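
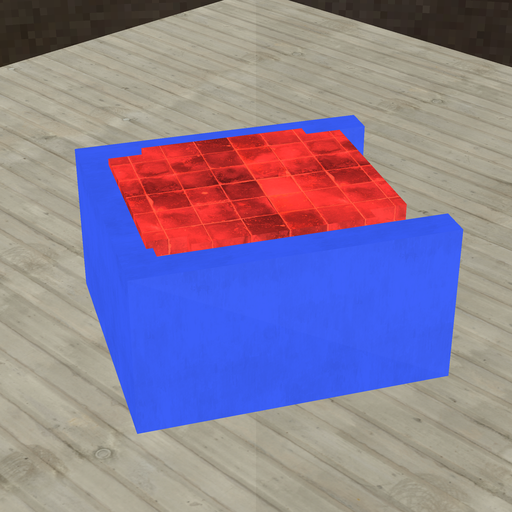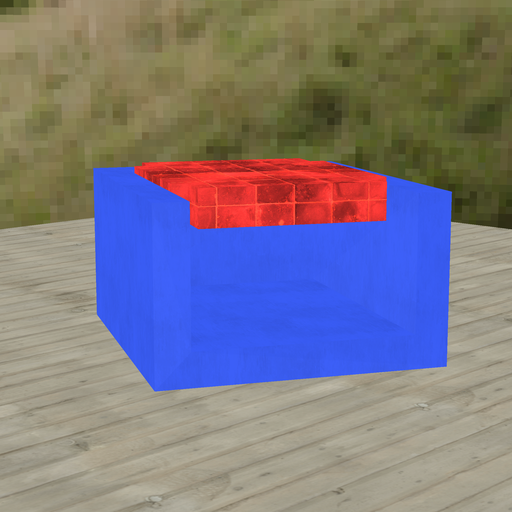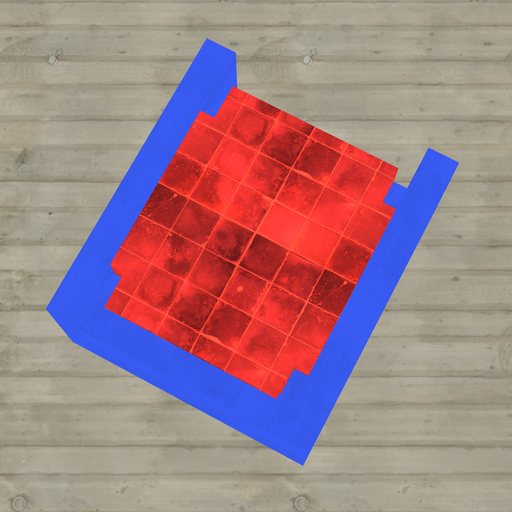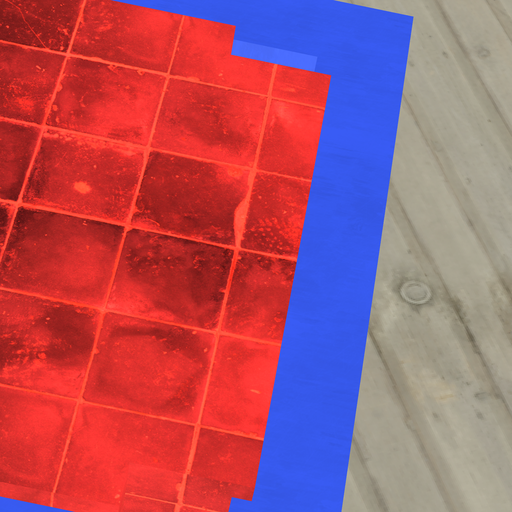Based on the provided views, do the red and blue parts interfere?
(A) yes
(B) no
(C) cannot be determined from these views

(A) yes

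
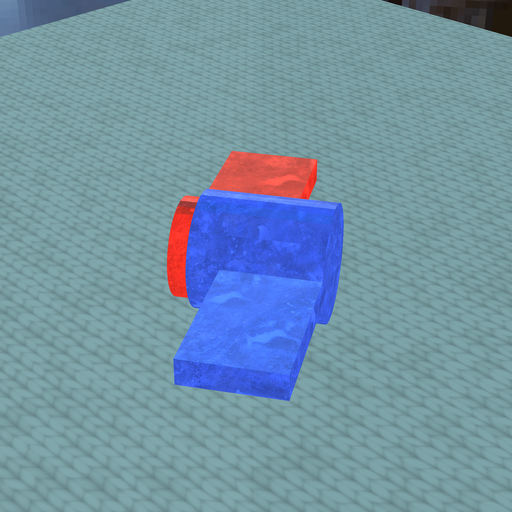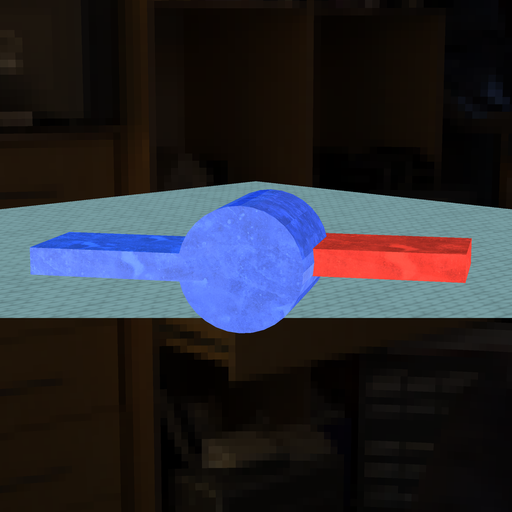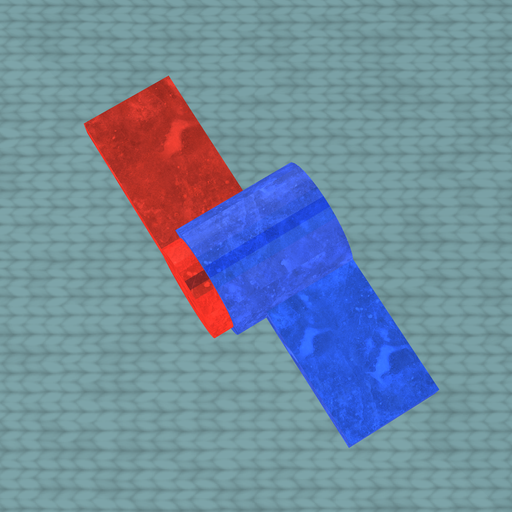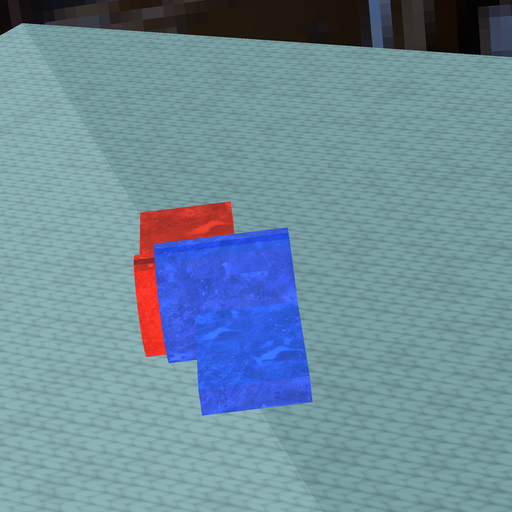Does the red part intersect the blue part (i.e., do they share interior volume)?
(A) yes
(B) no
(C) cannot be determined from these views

(A) yes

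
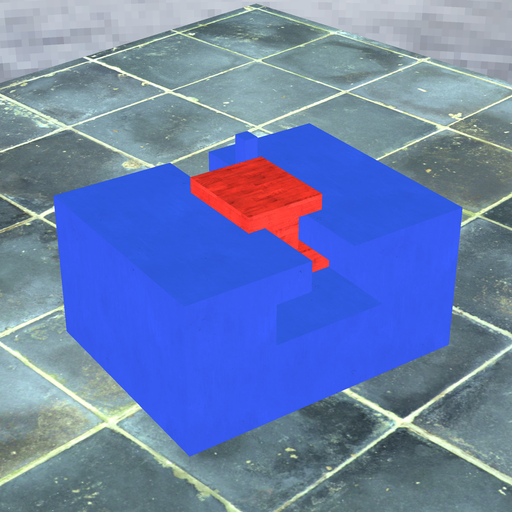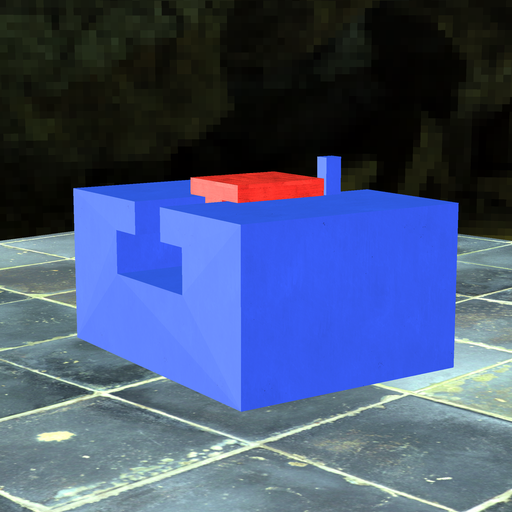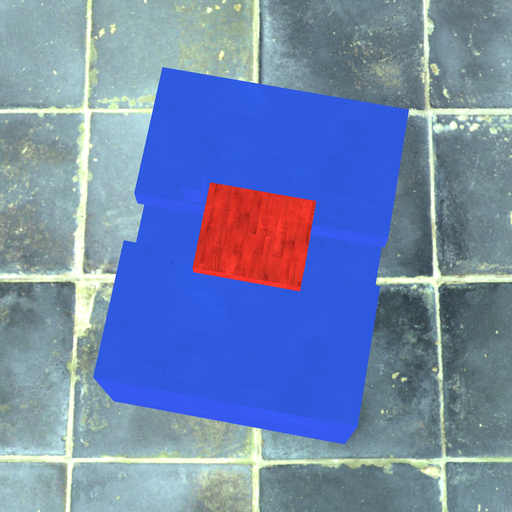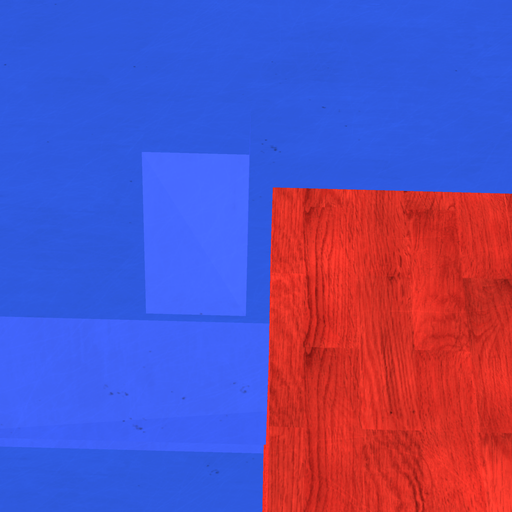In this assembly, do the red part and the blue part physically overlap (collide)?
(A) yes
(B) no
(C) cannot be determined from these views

(B) no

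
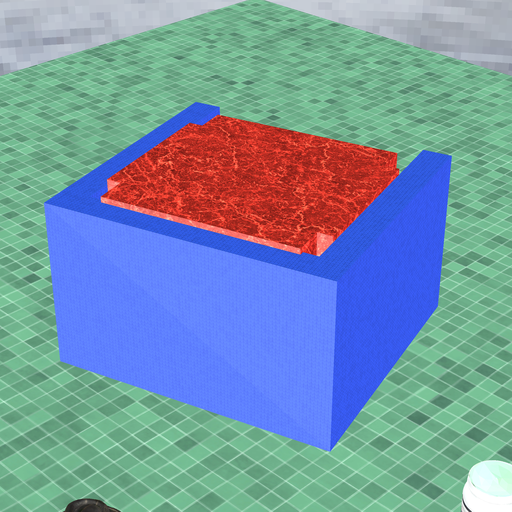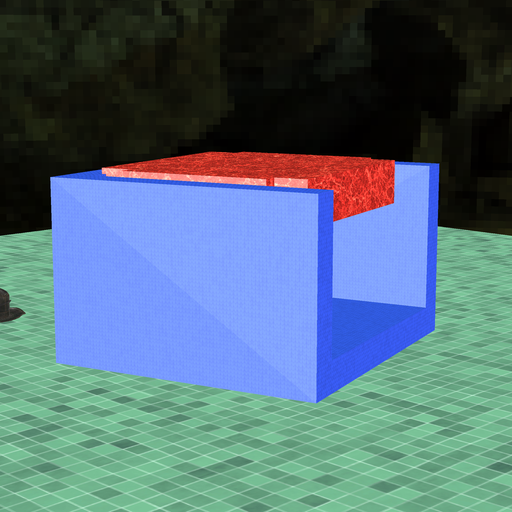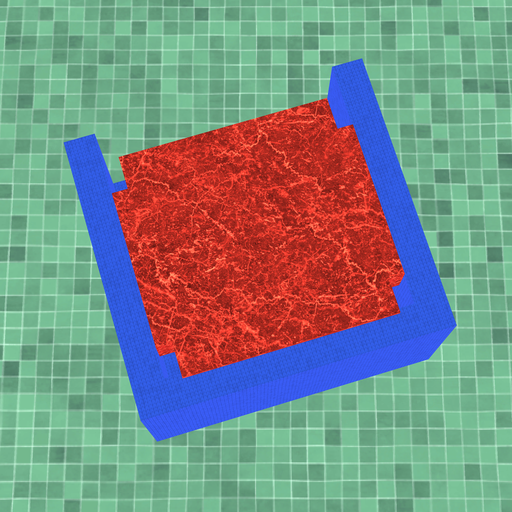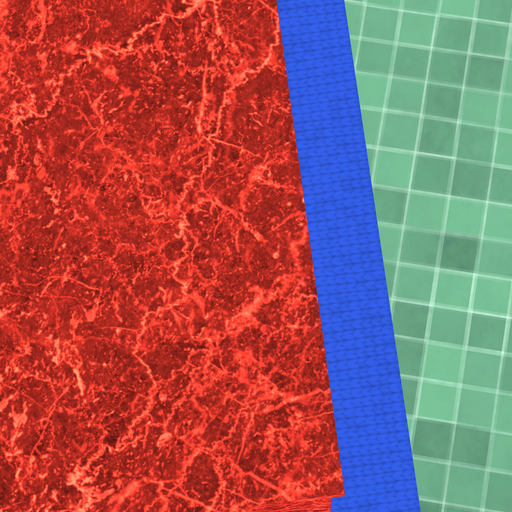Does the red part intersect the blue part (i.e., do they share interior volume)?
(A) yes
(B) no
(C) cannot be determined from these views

(A) yes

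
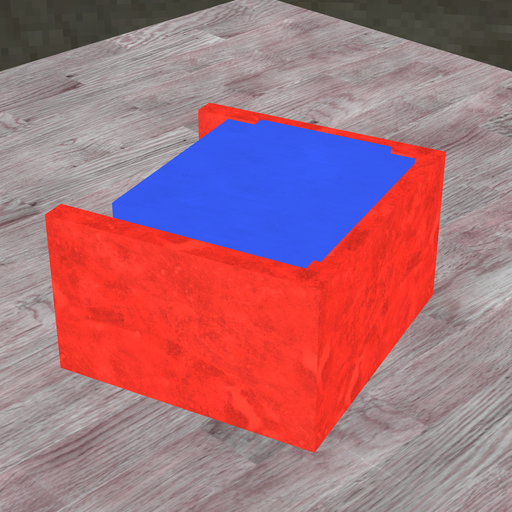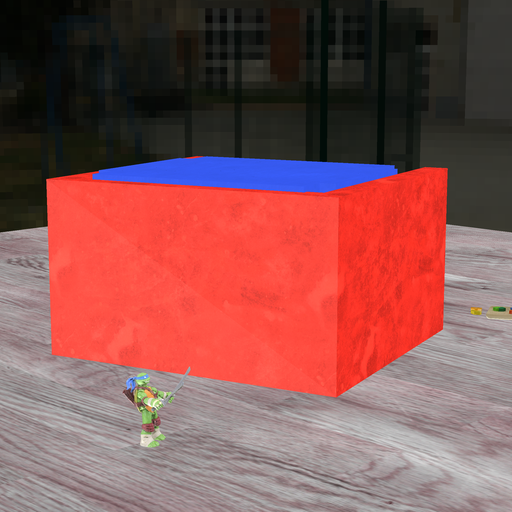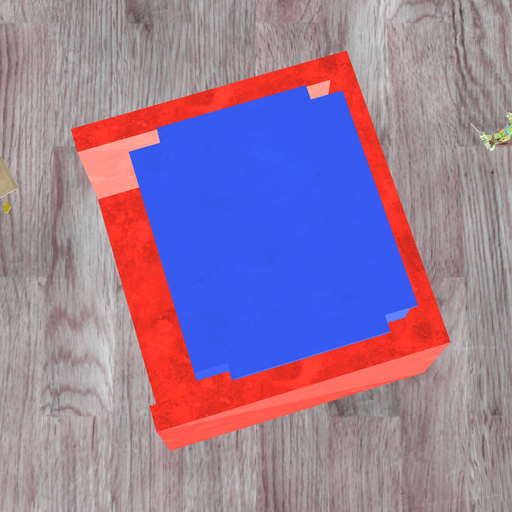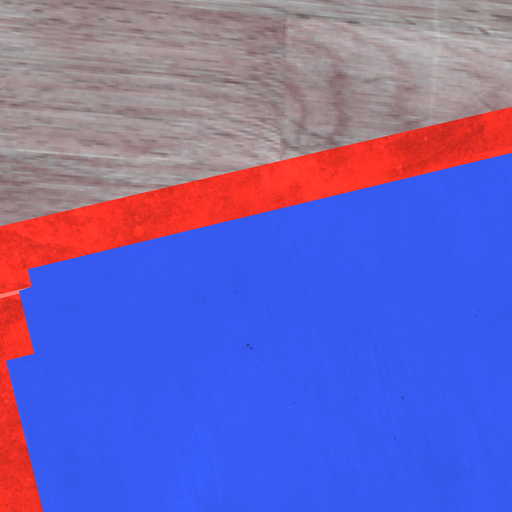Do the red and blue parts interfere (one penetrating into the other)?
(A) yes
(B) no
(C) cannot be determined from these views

(A) yes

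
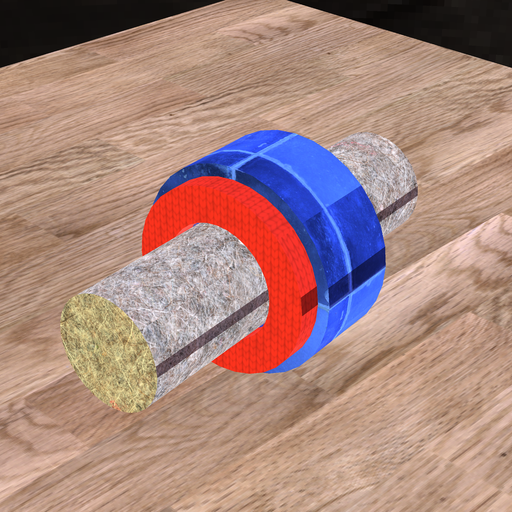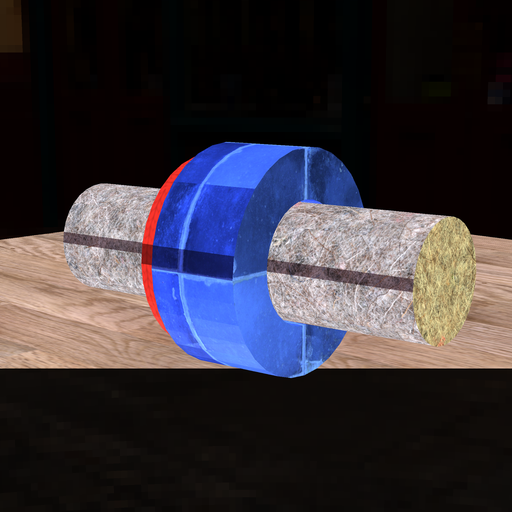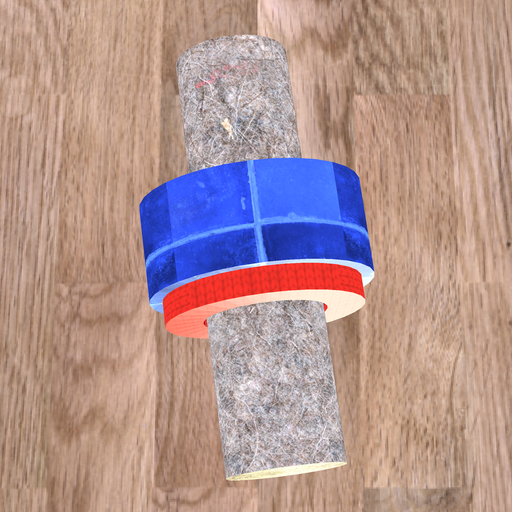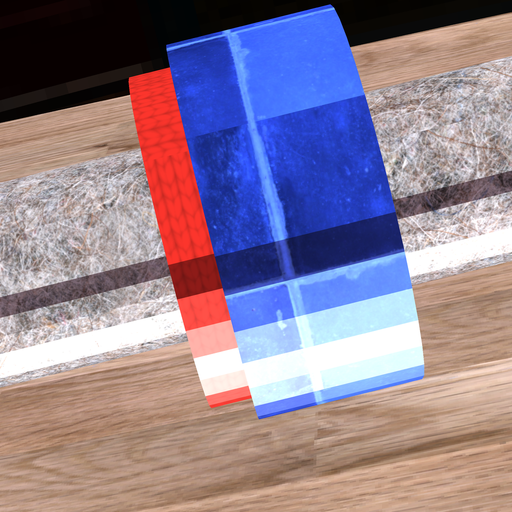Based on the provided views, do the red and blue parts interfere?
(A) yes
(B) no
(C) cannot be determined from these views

(A) yes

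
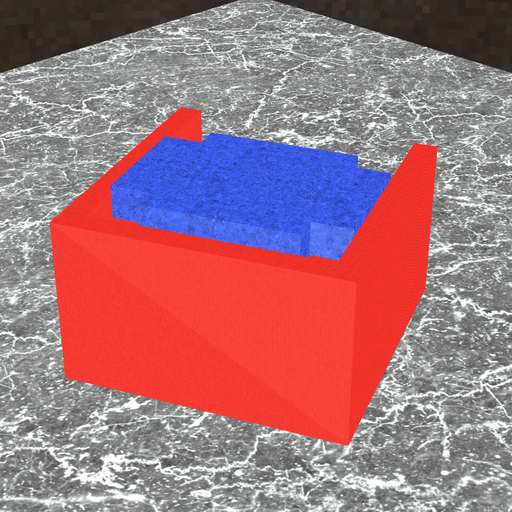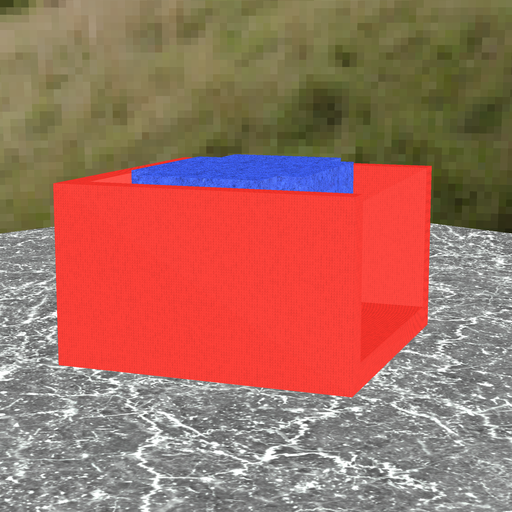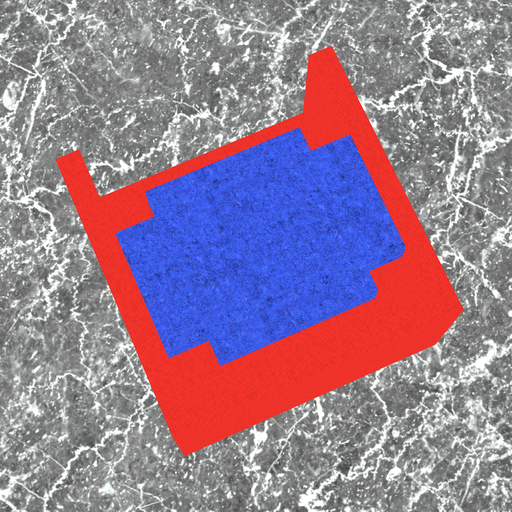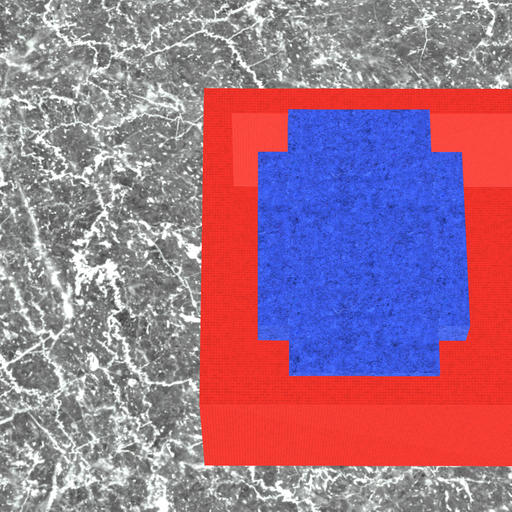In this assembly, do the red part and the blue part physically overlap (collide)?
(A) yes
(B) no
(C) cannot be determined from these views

(B) no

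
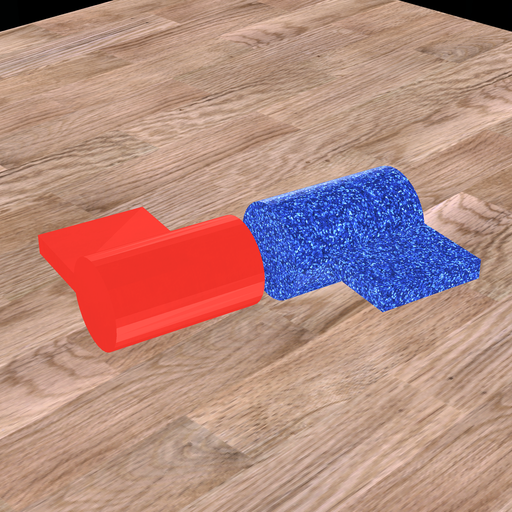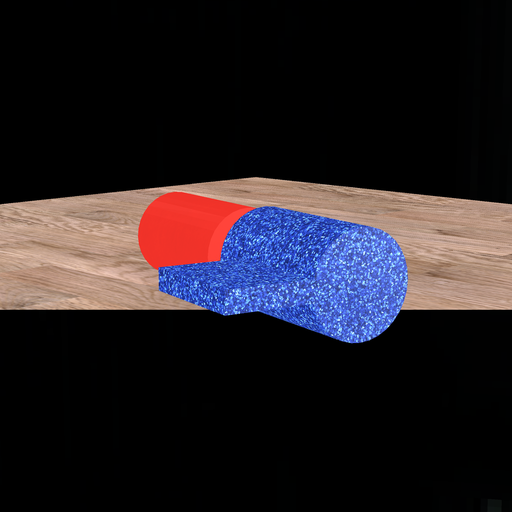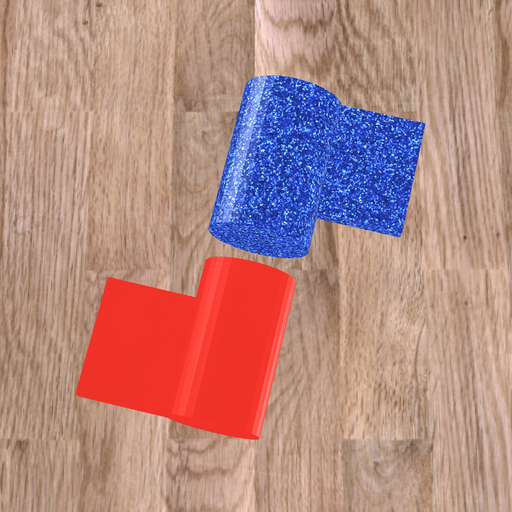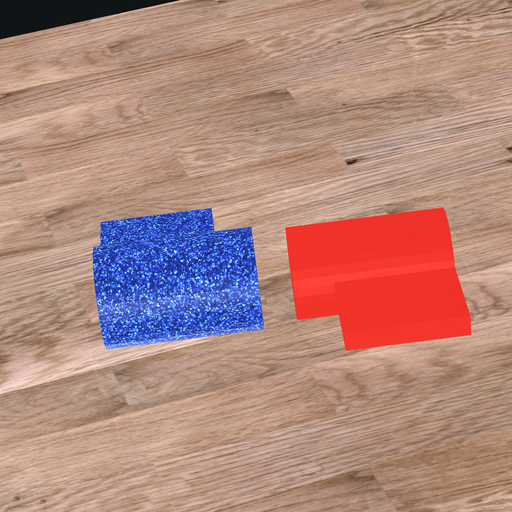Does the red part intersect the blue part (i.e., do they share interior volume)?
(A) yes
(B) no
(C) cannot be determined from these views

(B) no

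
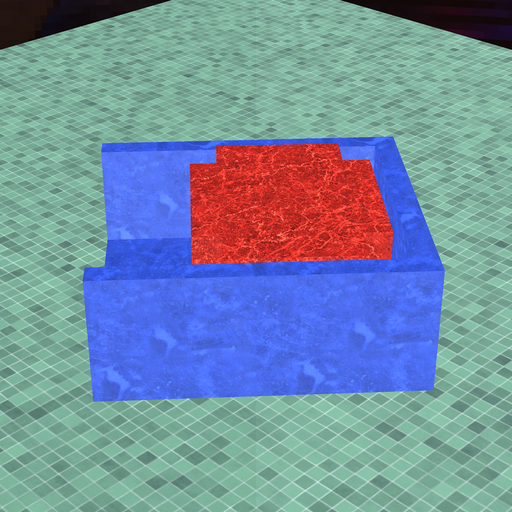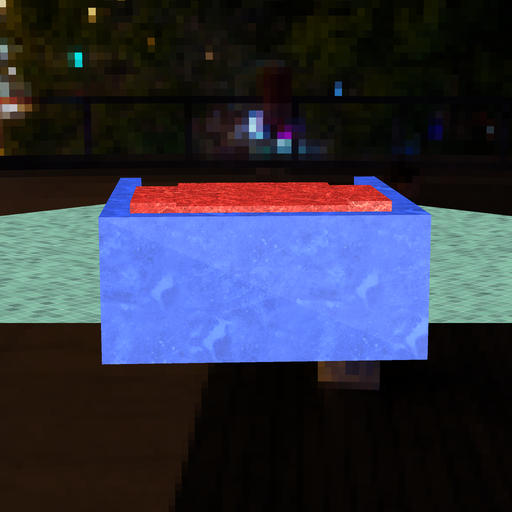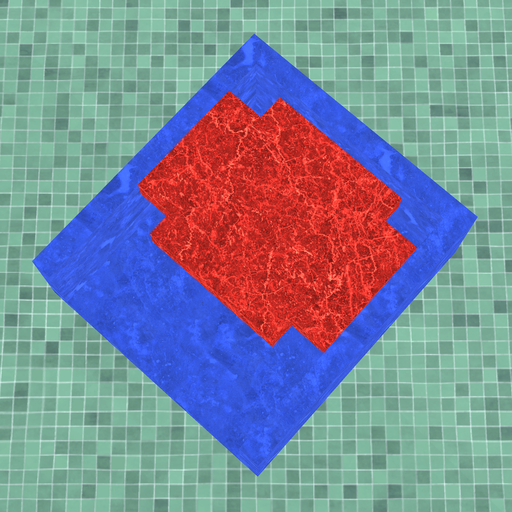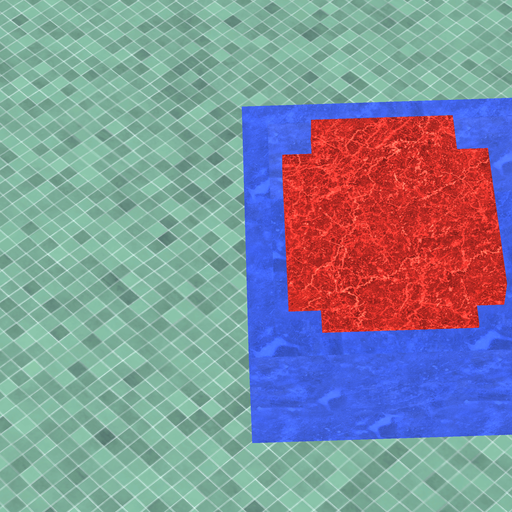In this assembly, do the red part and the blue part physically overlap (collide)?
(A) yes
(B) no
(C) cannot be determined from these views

(B) no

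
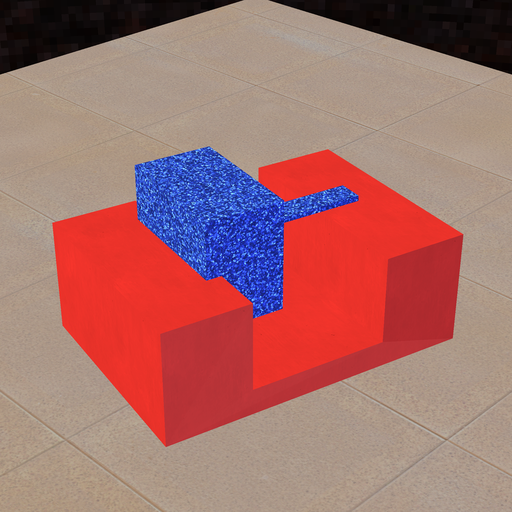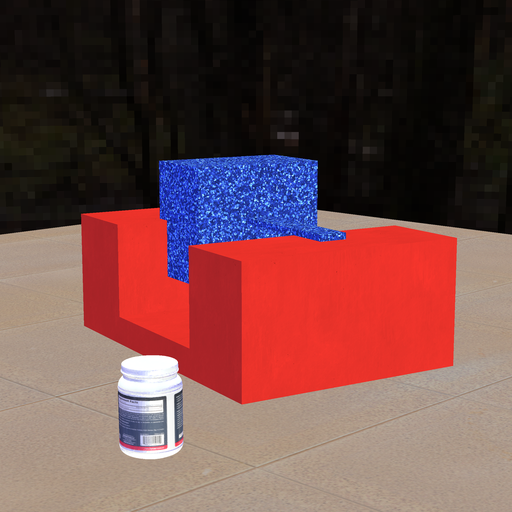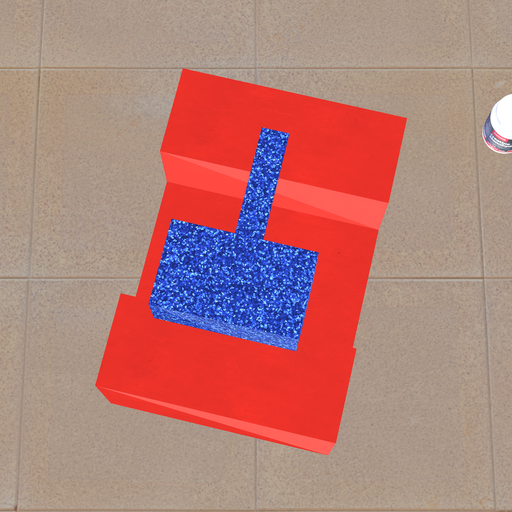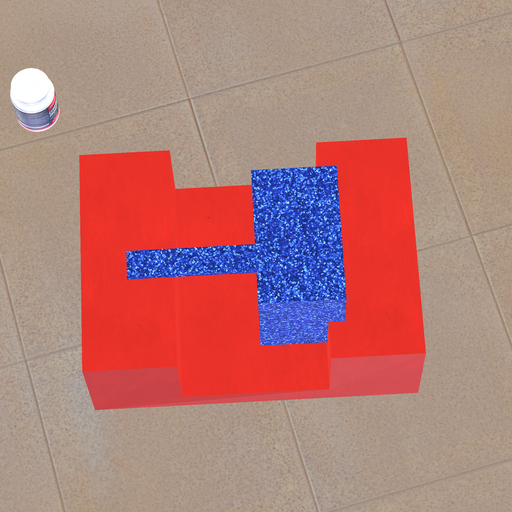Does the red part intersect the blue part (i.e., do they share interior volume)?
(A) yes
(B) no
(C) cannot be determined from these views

(A) yes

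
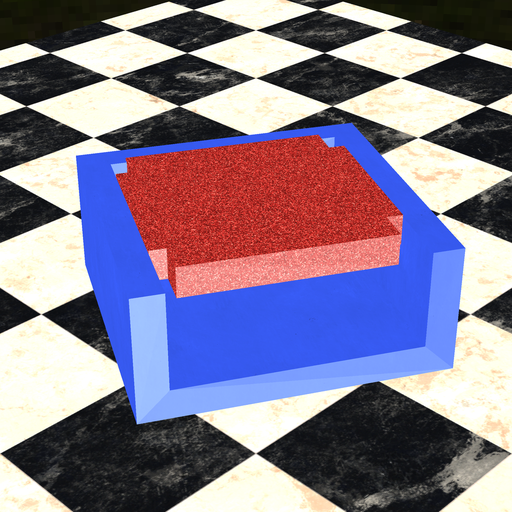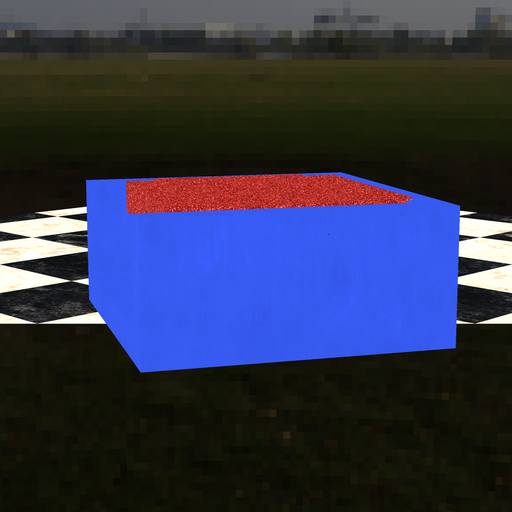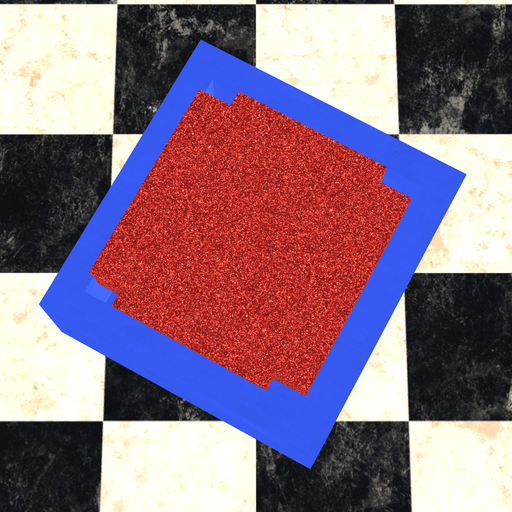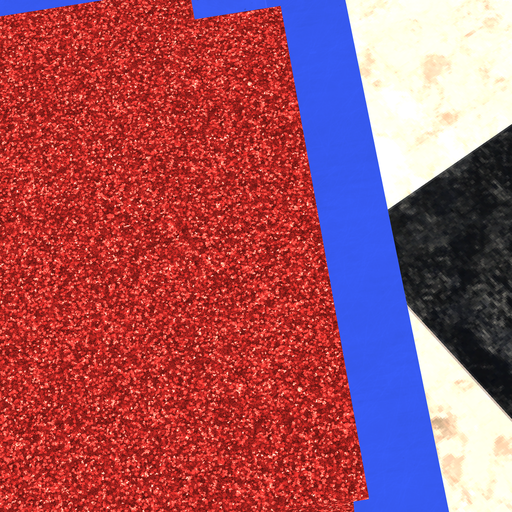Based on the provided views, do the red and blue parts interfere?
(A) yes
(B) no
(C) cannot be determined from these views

(A) yes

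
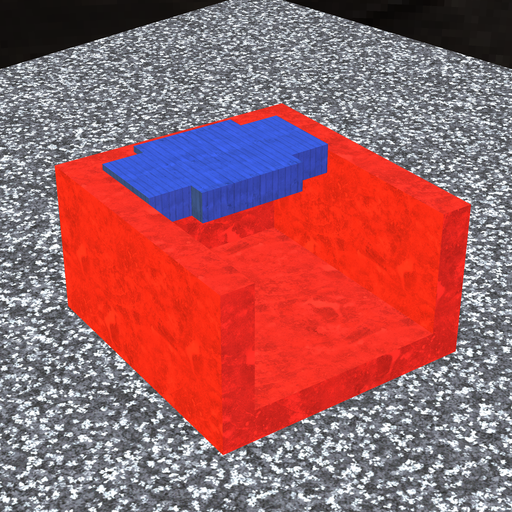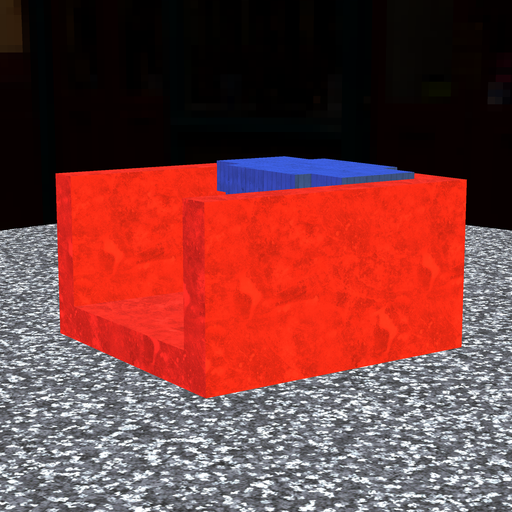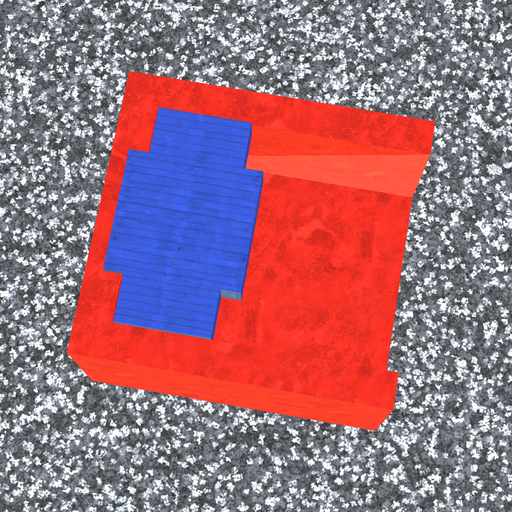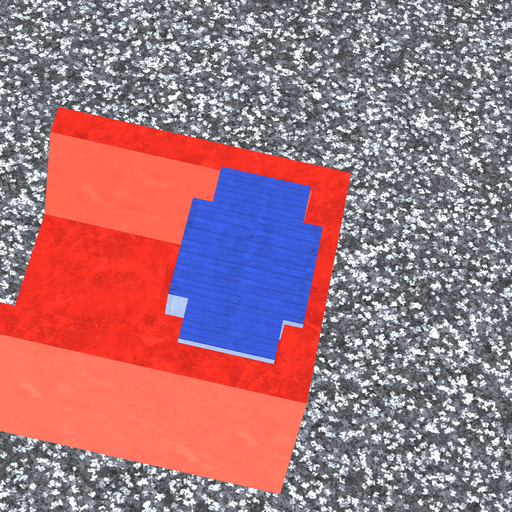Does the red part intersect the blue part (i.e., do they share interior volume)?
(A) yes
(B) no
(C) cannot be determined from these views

(A) yes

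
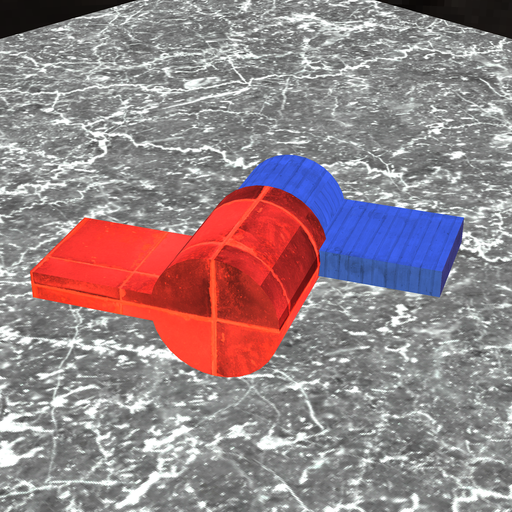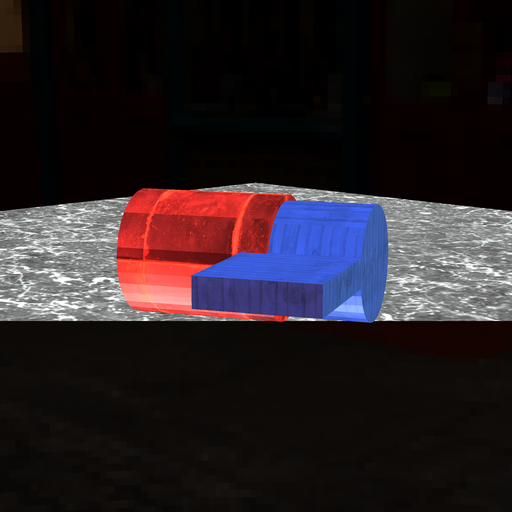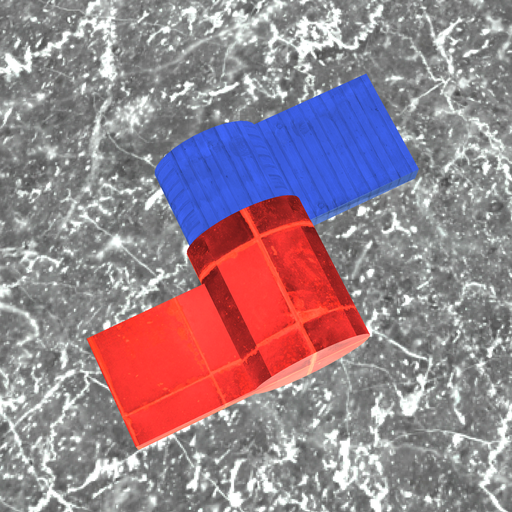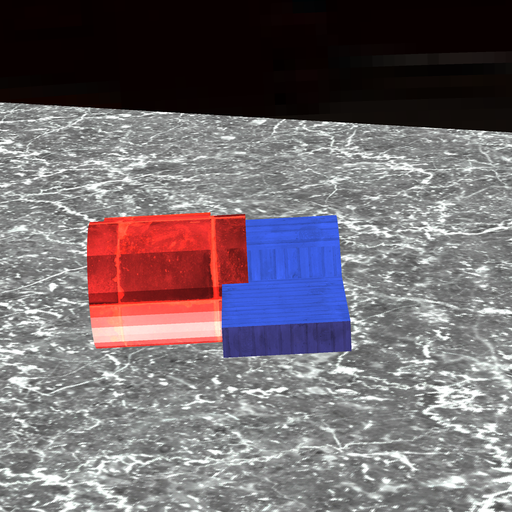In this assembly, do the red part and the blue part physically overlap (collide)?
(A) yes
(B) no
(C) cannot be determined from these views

(A) yes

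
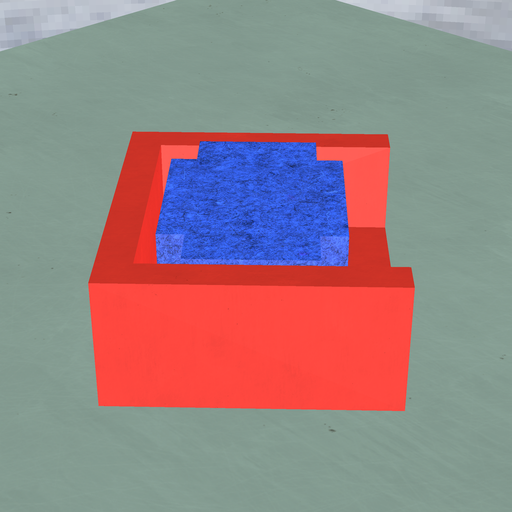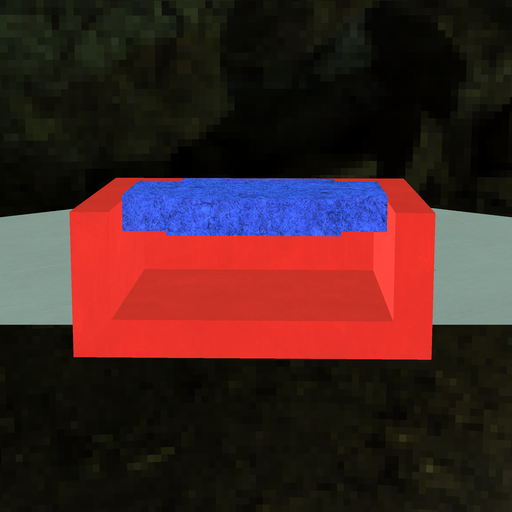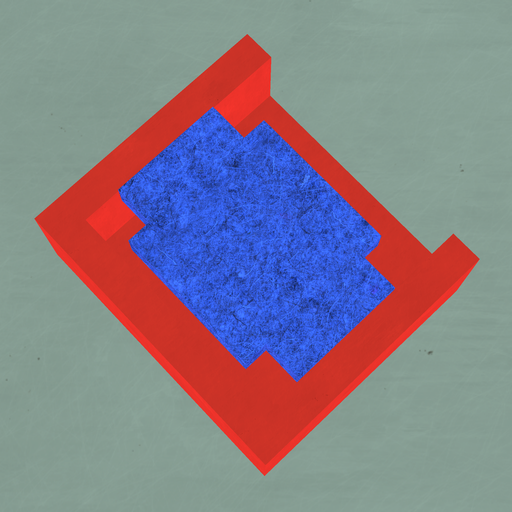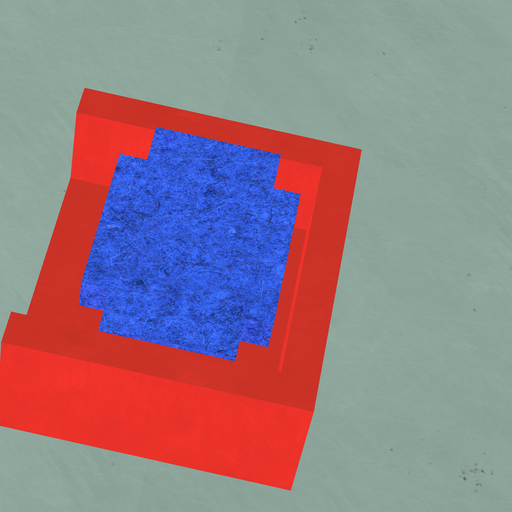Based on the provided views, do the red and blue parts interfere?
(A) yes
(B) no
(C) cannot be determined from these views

(B) no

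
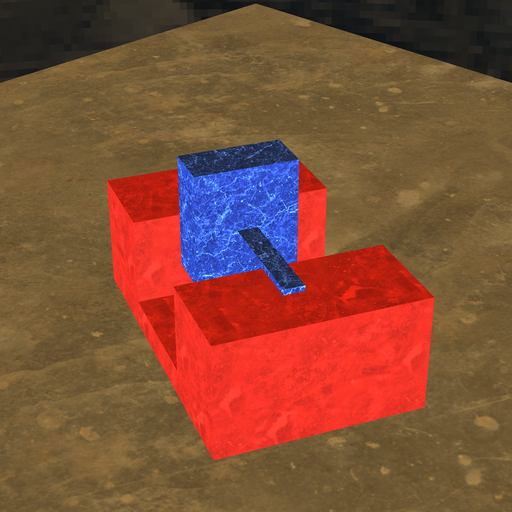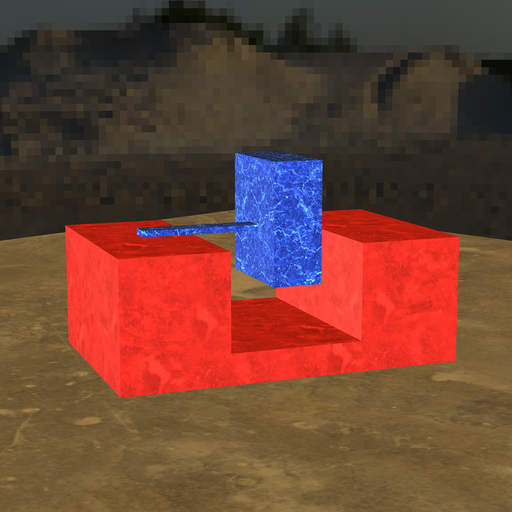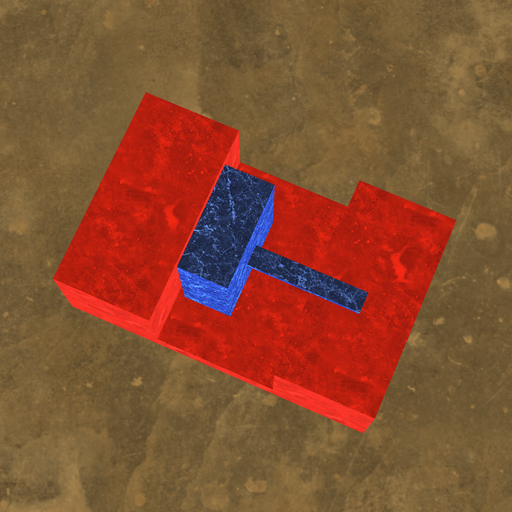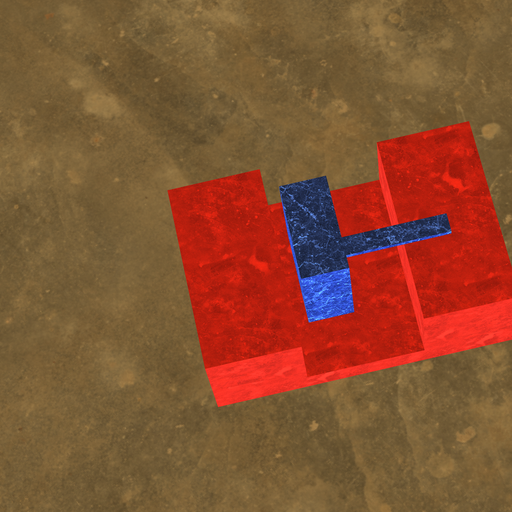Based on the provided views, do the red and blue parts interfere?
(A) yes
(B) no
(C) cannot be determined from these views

(B) no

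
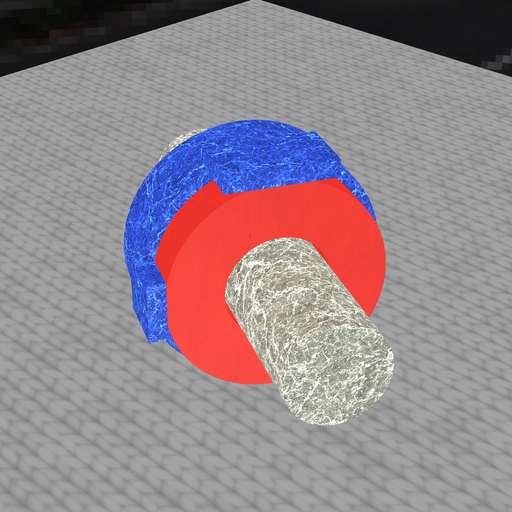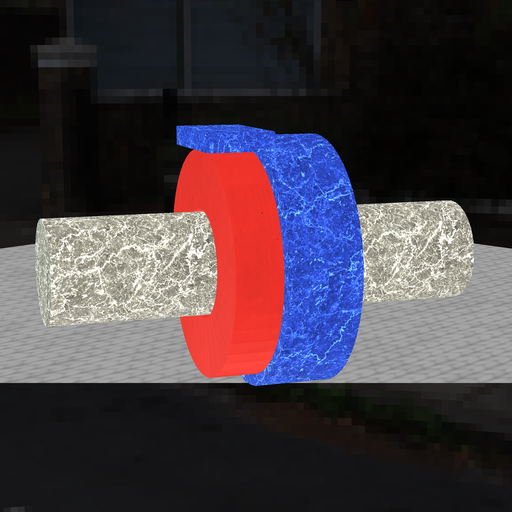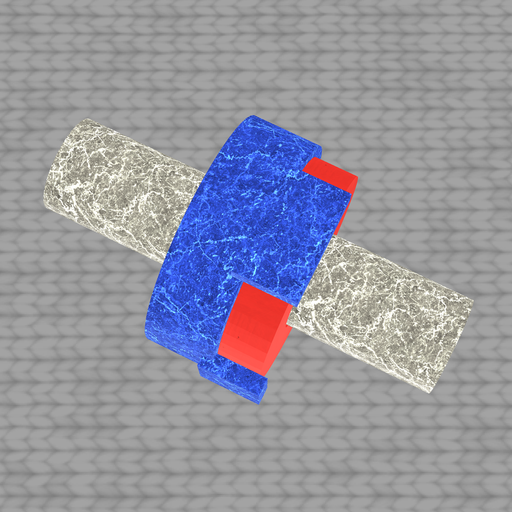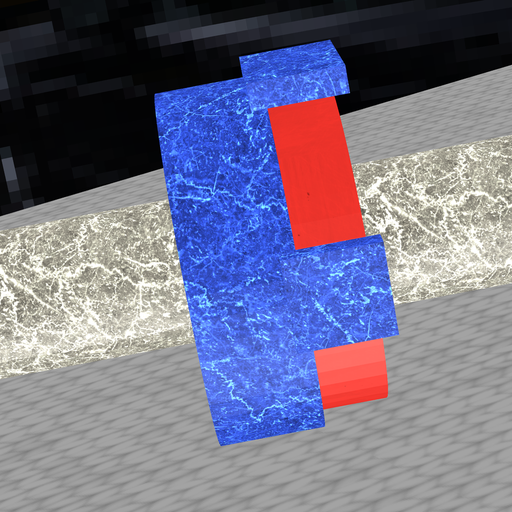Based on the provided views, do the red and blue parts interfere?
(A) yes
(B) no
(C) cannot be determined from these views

(A) yes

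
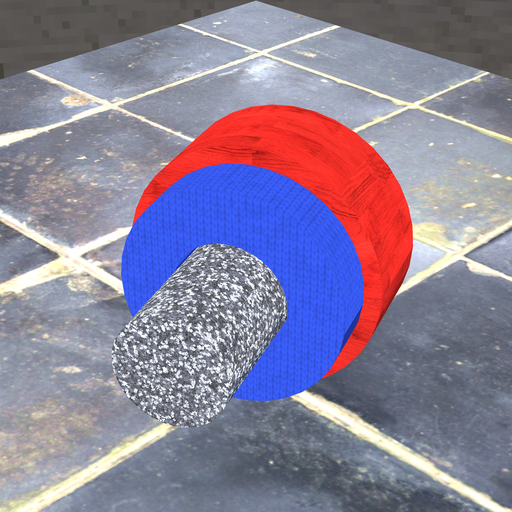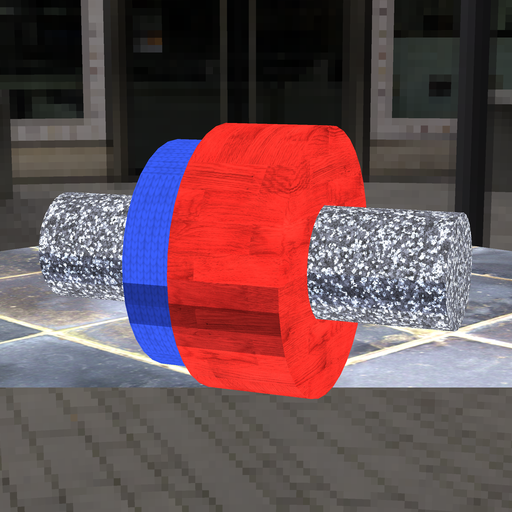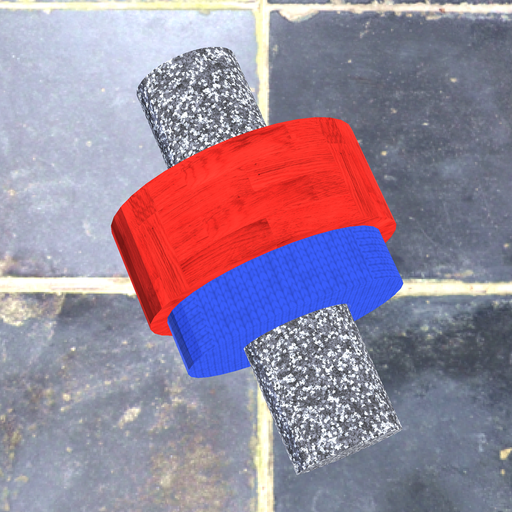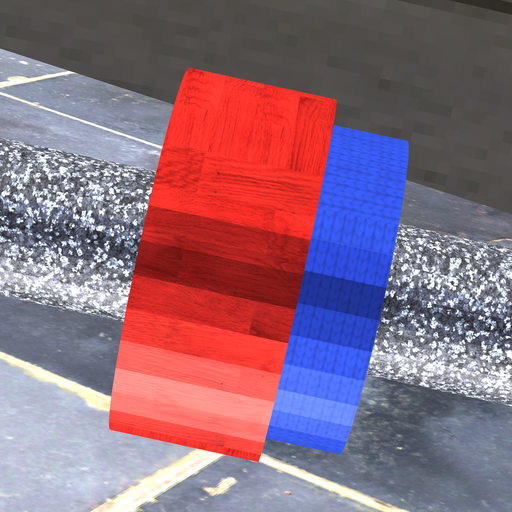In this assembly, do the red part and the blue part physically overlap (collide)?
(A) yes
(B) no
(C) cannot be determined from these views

(A) yes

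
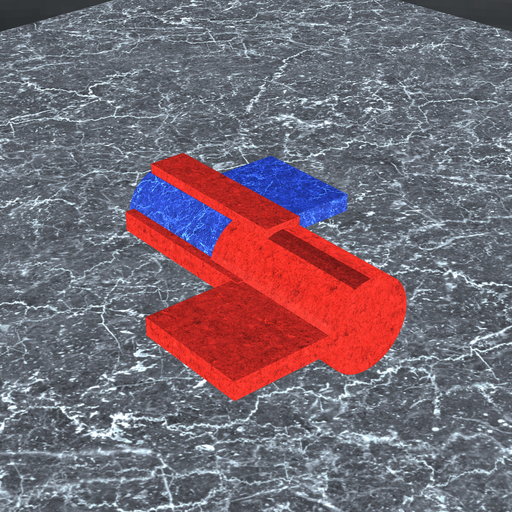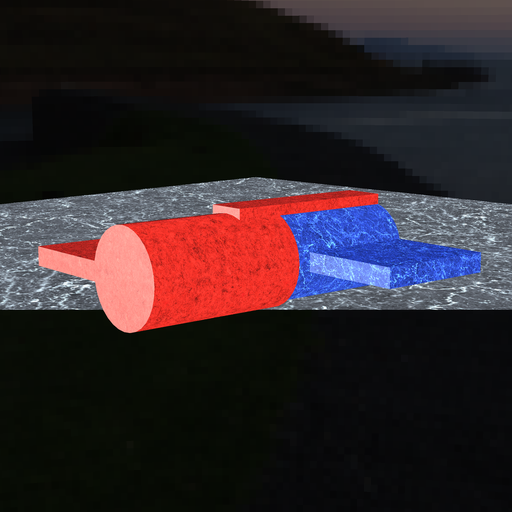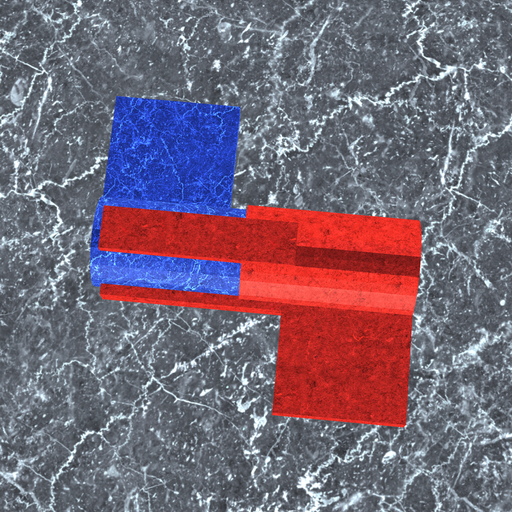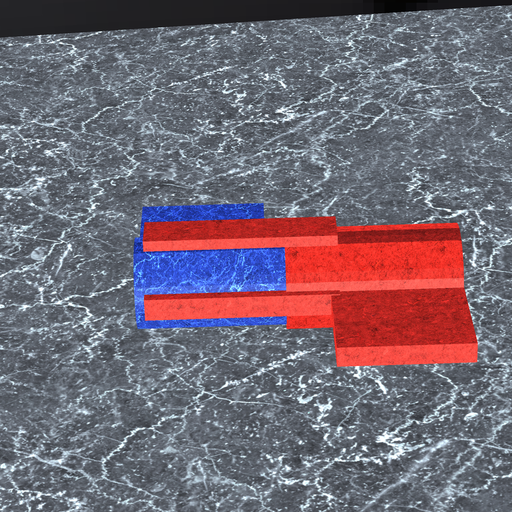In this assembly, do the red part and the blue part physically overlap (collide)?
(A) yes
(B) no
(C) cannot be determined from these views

(A) yes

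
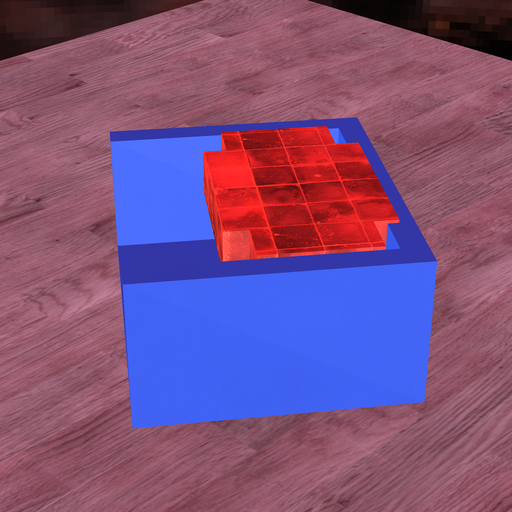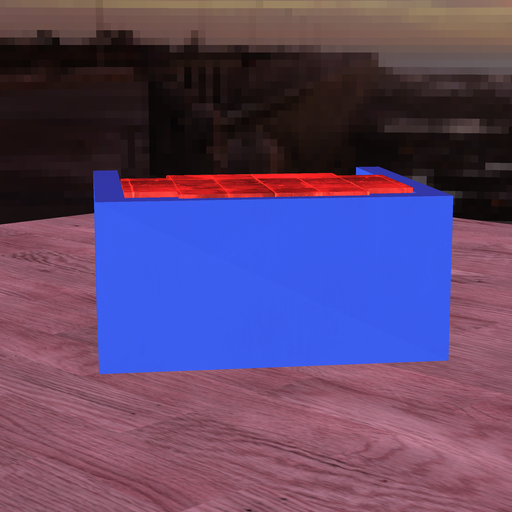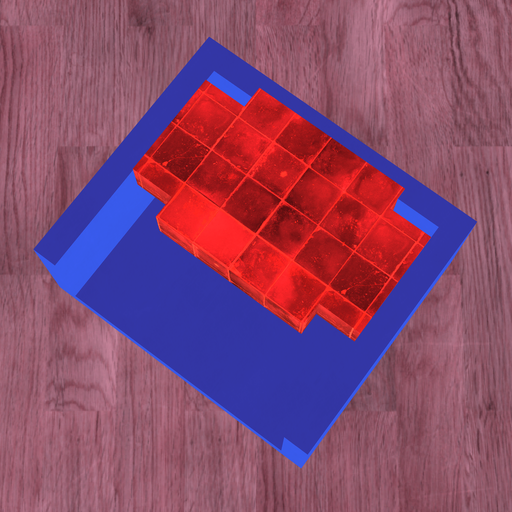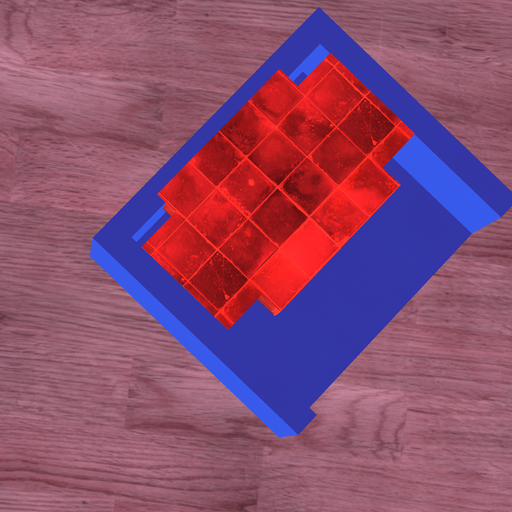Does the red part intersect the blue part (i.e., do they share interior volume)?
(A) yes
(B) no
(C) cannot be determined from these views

(A) yes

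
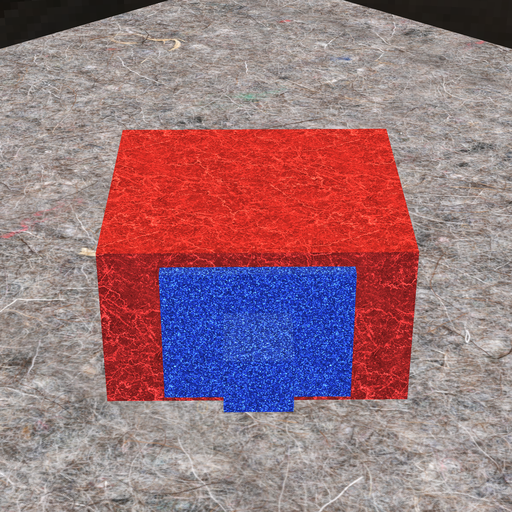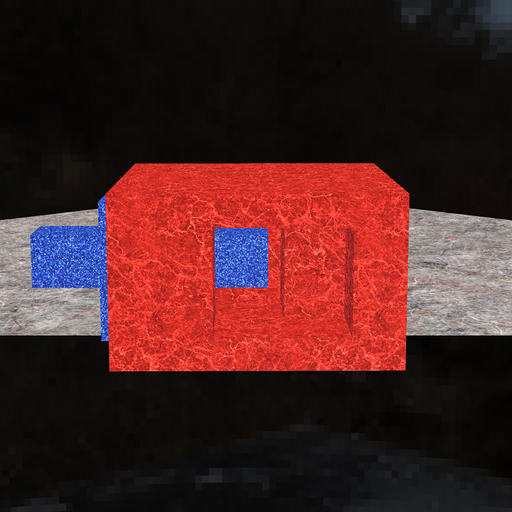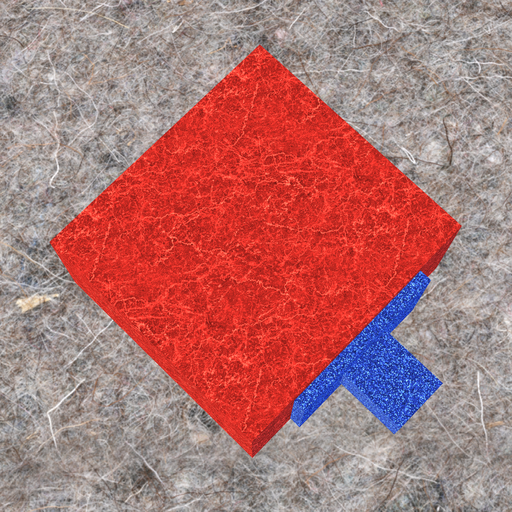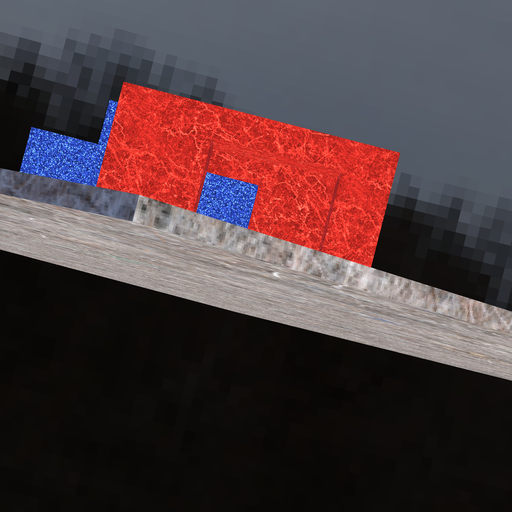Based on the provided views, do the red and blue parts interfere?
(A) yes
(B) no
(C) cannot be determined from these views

(B) no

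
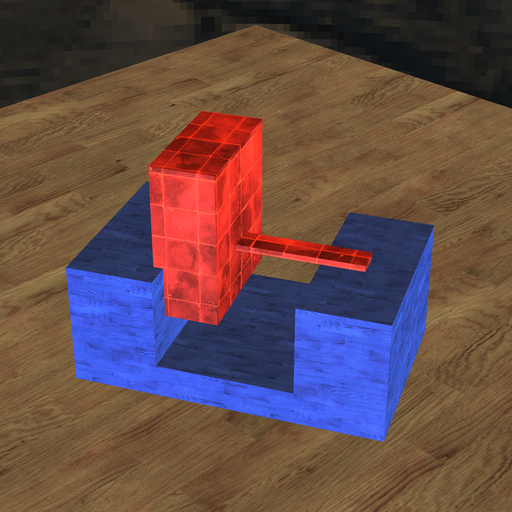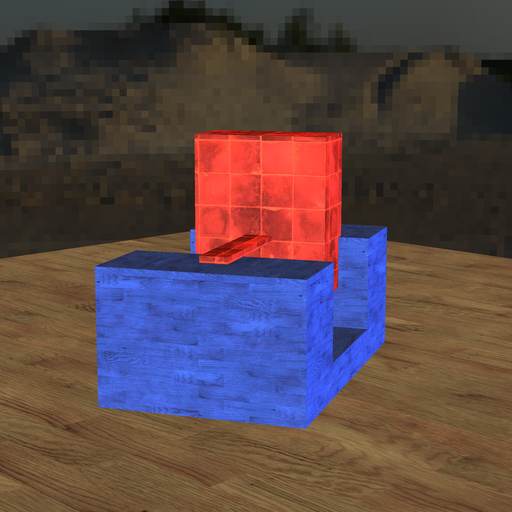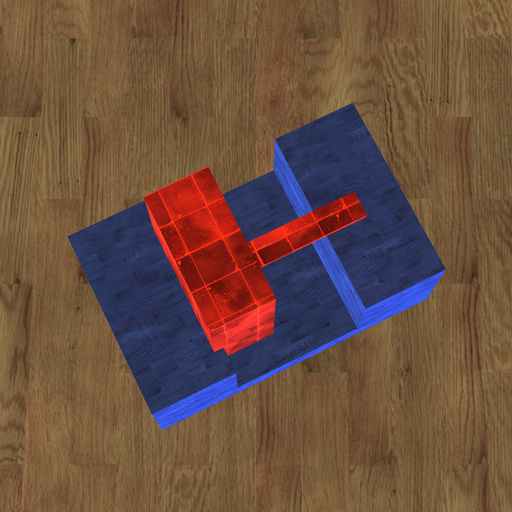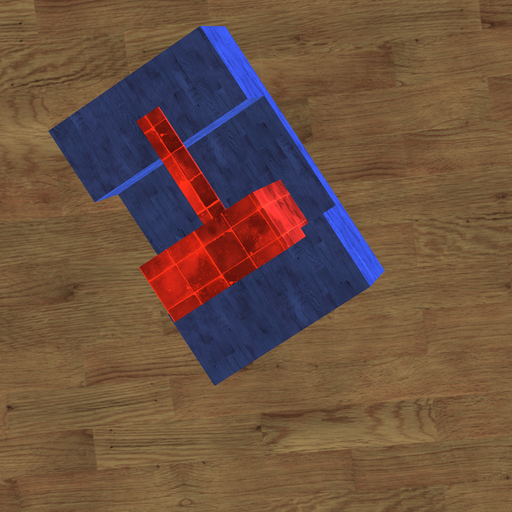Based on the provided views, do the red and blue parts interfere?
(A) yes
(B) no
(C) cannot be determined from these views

(A) yes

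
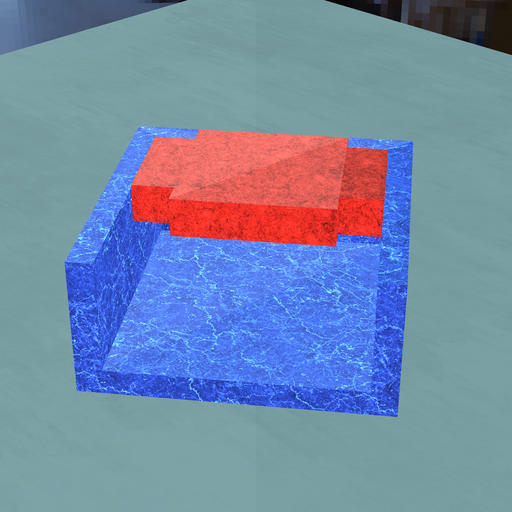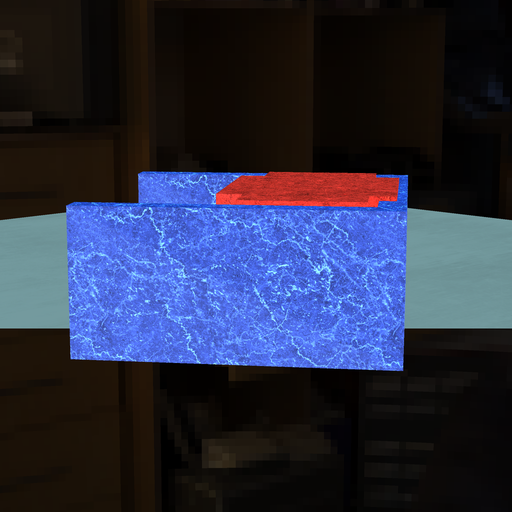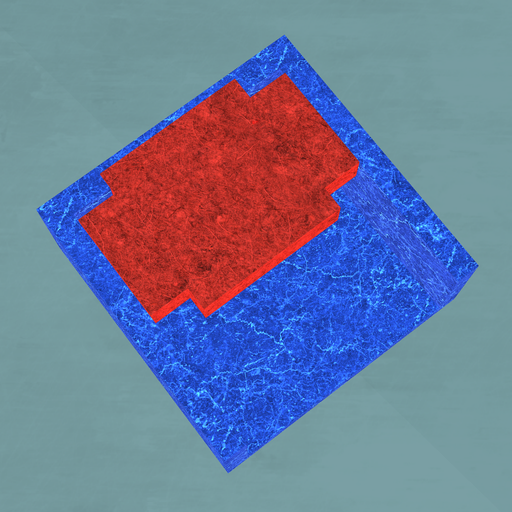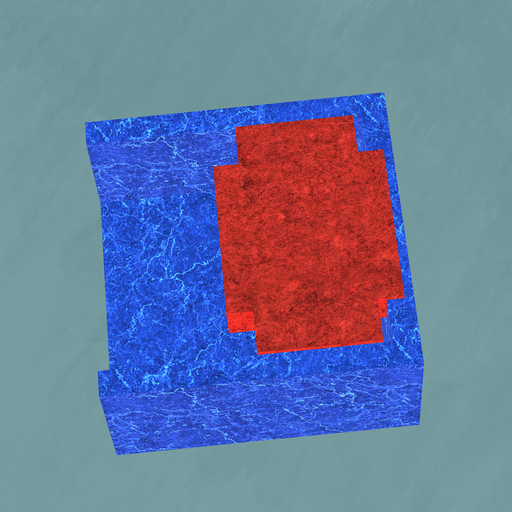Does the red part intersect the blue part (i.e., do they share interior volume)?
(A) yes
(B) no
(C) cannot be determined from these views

(A) yes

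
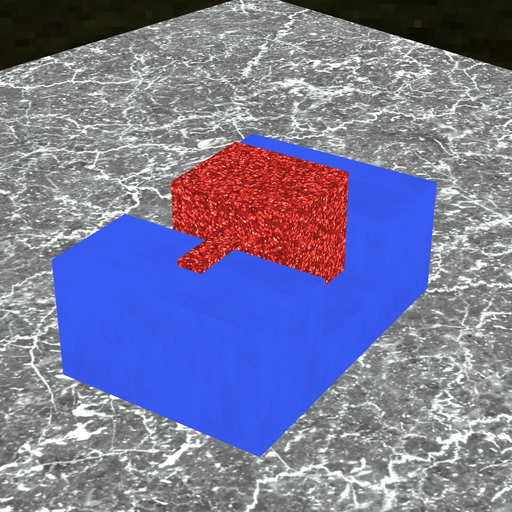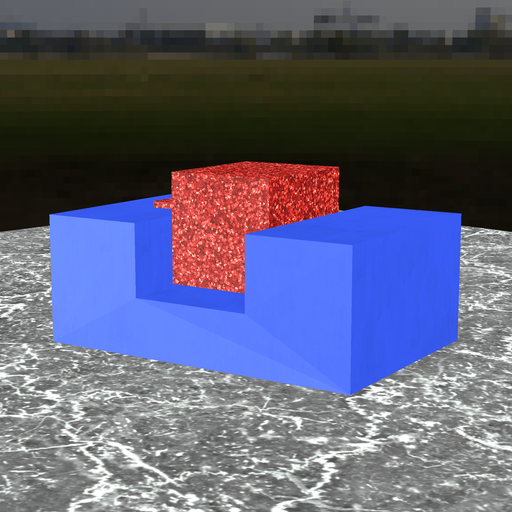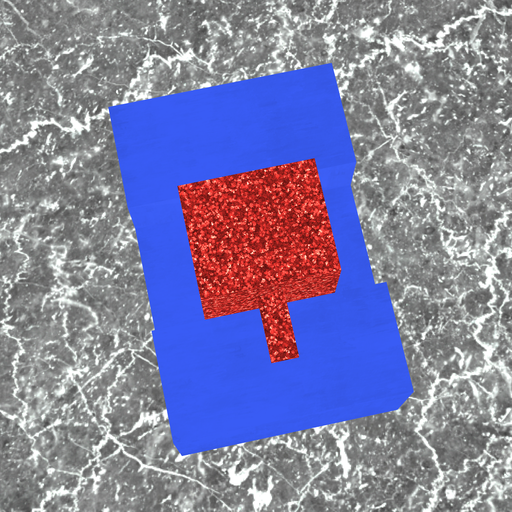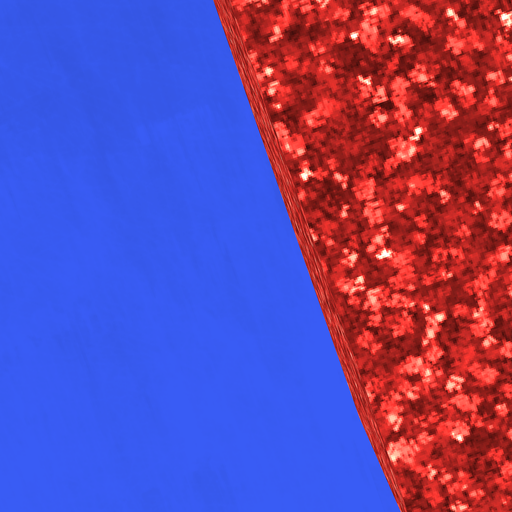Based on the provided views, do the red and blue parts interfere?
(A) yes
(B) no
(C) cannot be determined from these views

(B) no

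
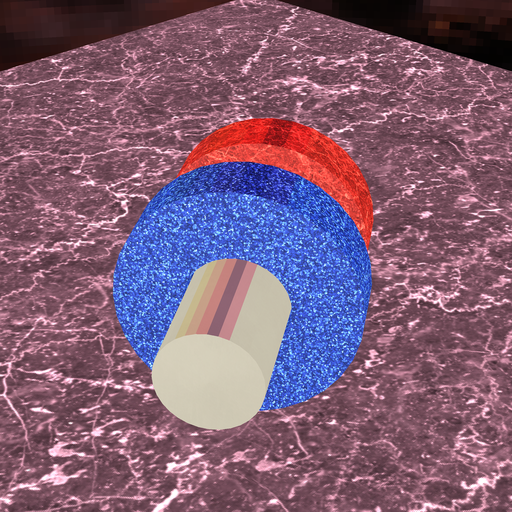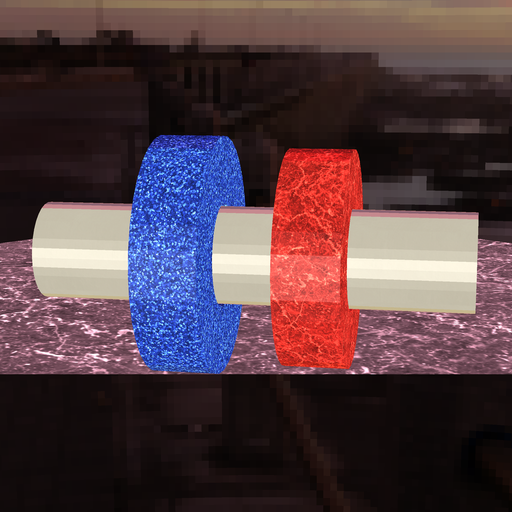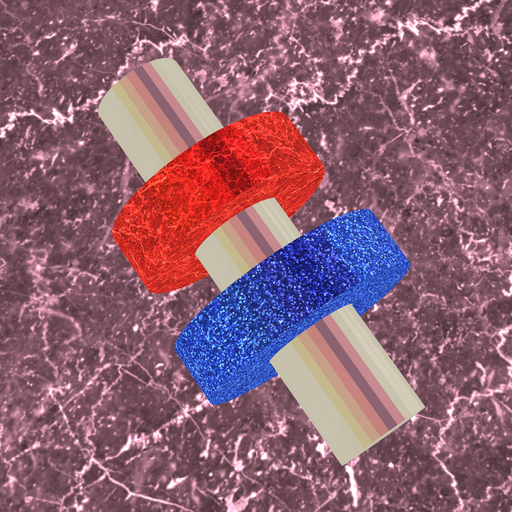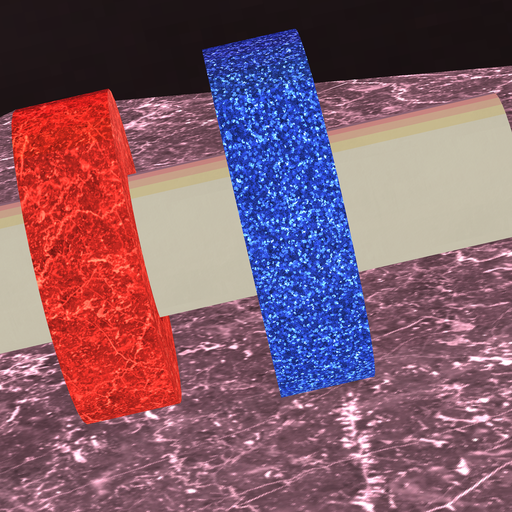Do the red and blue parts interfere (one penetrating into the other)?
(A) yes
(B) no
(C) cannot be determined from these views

(B) no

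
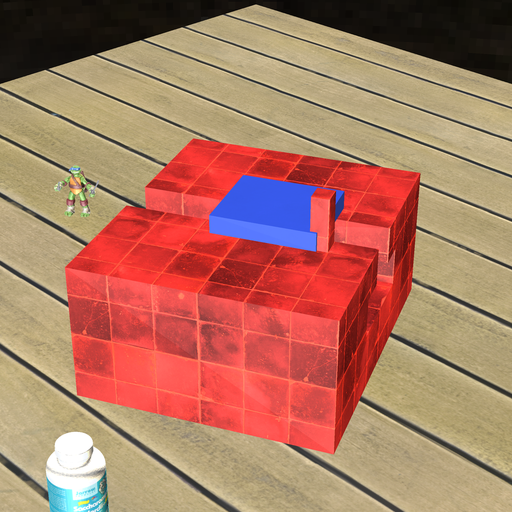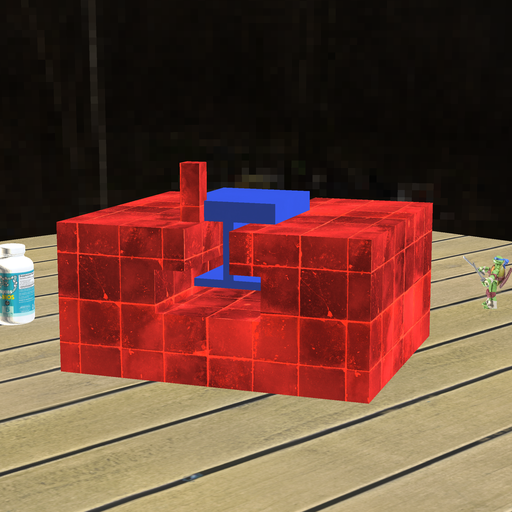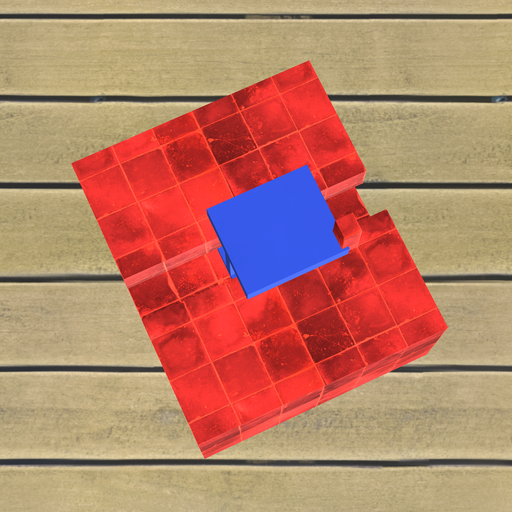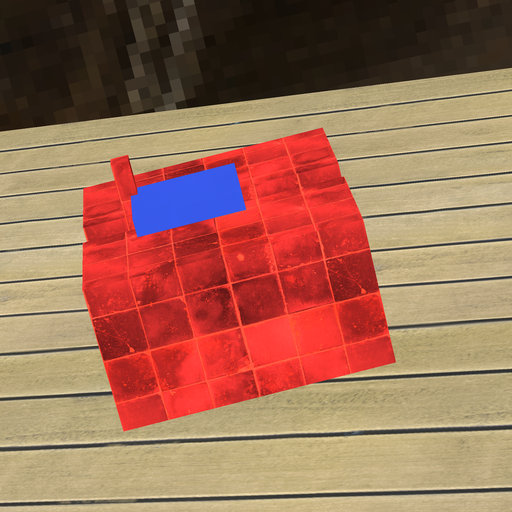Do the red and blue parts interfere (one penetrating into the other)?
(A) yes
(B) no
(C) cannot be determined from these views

(A) yes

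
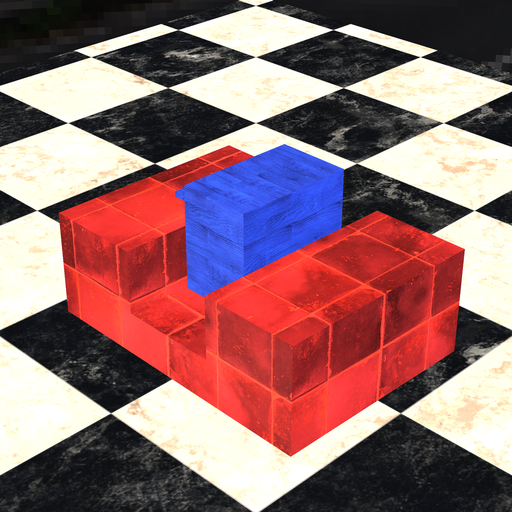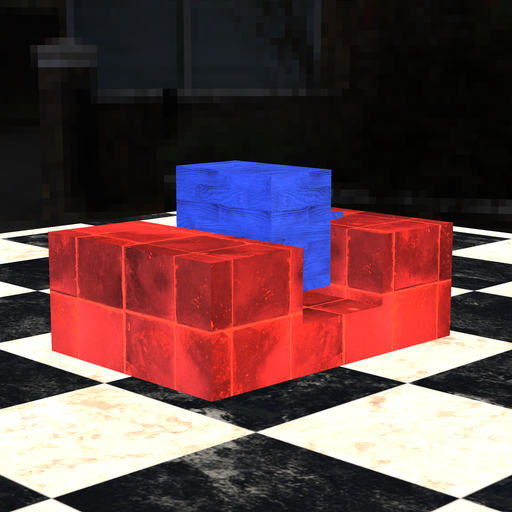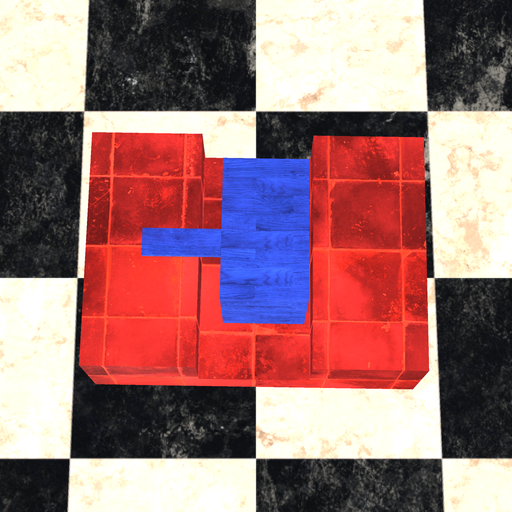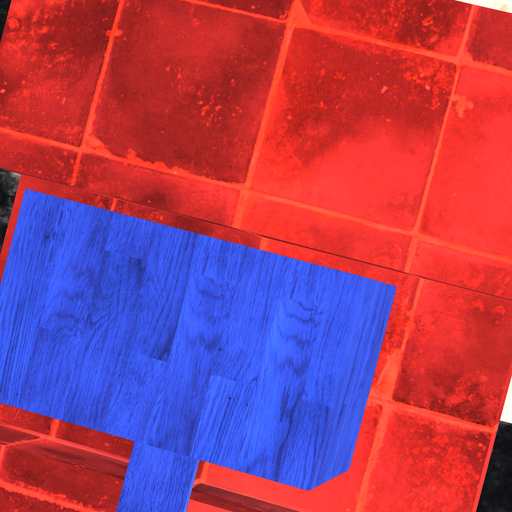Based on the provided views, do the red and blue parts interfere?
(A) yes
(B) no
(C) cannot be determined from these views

(B) no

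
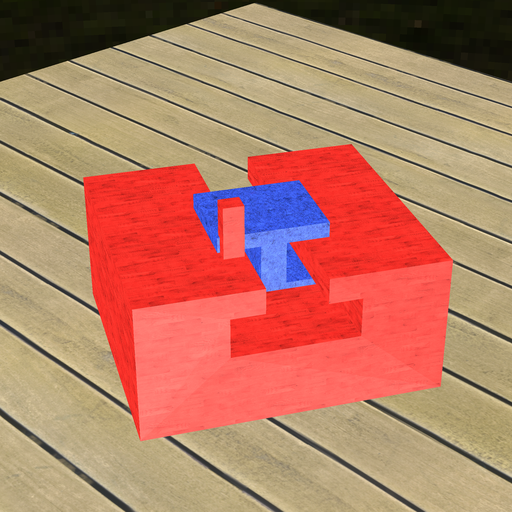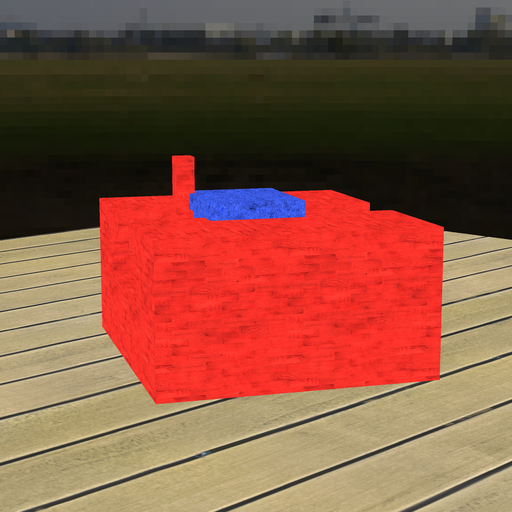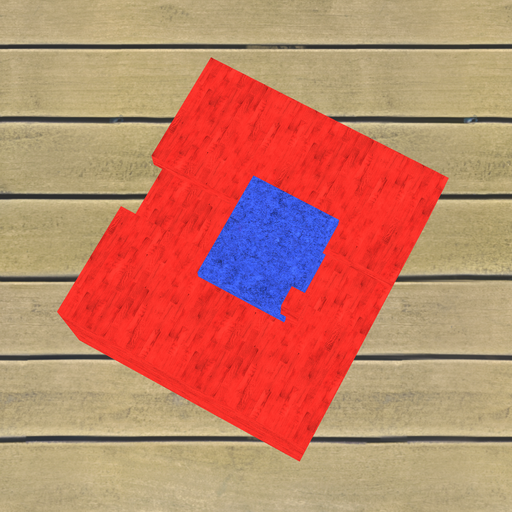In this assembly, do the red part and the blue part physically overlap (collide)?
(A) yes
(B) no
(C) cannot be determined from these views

(A) yes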